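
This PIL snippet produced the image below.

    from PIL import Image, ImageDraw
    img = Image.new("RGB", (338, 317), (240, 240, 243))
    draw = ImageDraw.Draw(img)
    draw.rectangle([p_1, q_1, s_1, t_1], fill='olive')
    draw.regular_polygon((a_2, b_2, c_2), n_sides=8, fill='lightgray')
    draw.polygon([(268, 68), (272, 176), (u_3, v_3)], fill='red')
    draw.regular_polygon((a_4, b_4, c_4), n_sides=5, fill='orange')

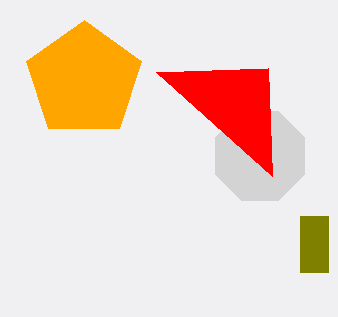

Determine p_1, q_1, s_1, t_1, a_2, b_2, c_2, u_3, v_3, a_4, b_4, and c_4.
p_1 = 300
q_1 = 216
s_1 = 328
t_1 = 272
a_2 = 260
b_2 = 156
c_2 = 48
u_3 = 156
v_3 = 72
a_4 = 84
b_4 = 80
c_4 = 60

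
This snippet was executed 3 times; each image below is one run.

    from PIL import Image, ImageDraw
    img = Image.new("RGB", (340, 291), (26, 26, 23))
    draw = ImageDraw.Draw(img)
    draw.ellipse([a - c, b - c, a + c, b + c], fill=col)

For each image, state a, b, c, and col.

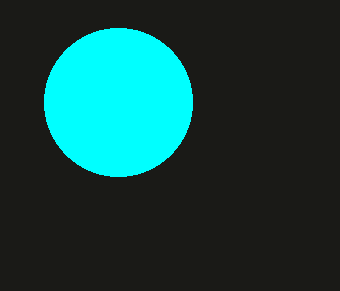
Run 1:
a = 118, b = 102, c = 74, col = 'cyan'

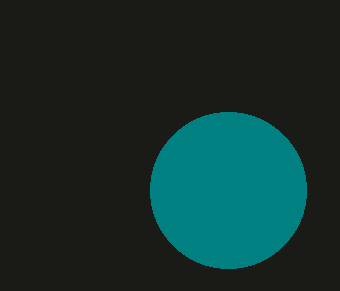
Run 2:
a = 228
b = 190
c = 78
col = 'teal'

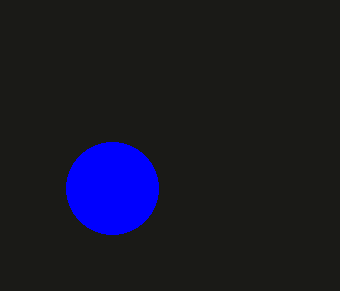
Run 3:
a = 112
b = 188
c = 46
col = 'blue'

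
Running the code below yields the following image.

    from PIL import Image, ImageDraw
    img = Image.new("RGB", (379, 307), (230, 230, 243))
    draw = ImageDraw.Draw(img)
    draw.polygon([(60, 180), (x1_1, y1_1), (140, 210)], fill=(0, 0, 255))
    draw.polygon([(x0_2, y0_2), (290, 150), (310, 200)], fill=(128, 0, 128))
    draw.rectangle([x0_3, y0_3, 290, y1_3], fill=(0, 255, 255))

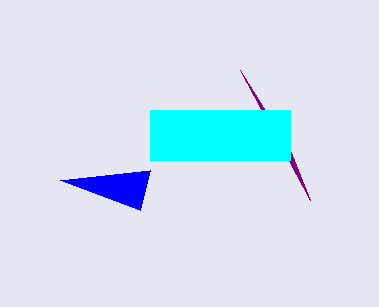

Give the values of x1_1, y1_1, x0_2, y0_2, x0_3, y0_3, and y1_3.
x1_1 = 150, y1_1 = 170, x0_2 = 240, y0_2 = 70, x0_3 = 150, y0_3 = 110, y1_3 = 160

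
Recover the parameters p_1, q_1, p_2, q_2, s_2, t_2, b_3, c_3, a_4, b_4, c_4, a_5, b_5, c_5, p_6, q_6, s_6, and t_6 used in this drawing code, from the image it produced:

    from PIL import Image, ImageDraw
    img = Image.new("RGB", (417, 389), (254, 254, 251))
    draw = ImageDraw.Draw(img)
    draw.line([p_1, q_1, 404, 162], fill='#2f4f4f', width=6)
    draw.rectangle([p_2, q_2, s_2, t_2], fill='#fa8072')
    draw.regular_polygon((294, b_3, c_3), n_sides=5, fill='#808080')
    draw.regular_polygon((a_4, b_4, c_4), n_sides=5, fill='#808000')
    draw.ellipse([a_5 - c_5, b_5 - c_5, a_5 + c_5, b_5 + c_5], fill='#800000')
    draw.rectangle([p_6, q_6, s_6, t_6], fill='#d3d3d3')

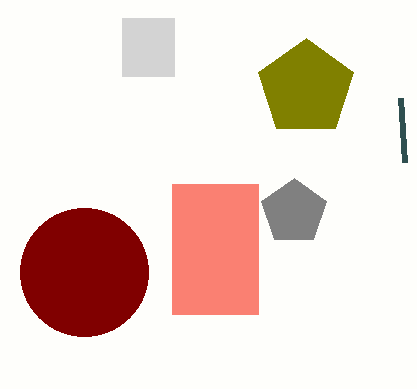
p_1 = 400; q_1 = 98; p_2 = 172; q_2 = 184; s_2 = 258; t_2 = 314; b_3 = 212; c_3 = 34; a_4 = 306; b_4 = 88; c_4 = 50; a_5 = 84; b_5 = 272; c_5 = 64; p_6 = 122; q_6 = 18; s_6 = 174; t_6 = 76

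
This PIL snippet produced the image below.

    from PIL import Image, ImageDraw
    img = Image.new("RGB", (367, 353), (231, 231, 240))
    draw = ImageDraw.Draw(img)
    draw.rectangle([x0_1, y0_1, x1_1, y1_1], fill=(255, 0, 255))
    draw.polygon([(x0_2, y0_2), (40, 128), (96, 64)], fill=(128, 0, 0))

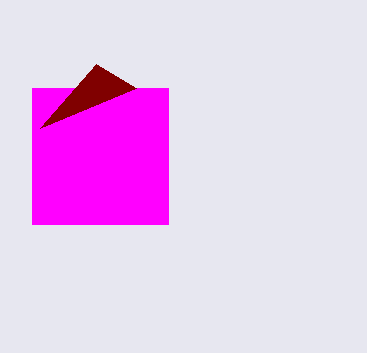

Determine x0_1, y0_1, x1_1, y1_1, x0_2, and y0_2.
x0_1 = 32; y0_1 = 88; x1_1 = 168; y1_1 = 224; x0_2 = 136; y0_2 = 88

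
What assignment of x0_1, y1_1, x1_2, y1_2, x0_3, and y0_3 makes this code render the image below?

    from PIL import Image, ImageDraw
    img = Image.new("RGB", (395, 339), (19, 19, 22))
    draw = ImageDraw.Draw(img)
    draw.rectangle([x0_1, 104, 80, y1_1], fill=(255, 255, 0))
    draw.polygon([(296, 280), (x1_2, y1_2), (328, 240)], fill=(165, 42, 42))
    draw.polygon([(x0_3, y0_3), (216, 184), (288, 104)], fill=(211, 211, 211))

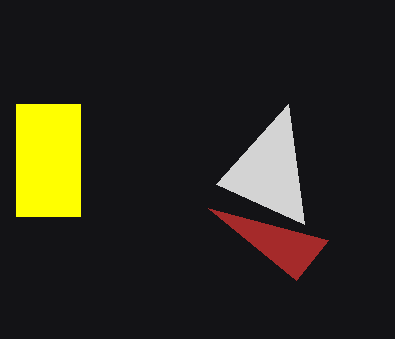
x0_1 = 16
y1_1 = 216
x1_2 = 208
y1_2 = 208
x0_3 = 304
y0_3 = 224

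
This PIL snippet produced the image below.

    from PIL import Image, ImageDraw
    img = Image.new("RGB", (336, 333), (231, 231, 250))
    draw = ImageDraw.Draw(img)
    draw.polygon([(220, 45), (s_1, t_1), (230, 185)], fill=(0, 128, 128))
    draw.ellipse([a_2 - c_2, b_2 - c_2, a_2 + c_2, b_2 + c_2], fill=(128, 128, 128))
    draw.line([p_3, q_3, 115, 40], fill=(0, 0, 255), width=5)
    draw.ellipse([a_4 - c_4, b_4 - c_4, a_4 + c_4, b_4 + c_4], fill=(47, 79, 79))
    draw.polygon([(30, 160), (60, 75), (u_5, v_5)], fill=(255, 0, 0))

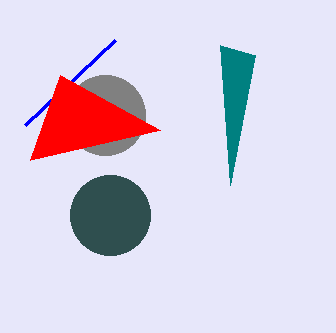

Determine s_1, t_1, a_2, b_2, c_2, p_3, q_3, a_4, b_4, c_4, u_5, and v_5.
s_1 = 255; t_1 = 55; a_2 = 105; b_2 = 115; c_2 = 40; p_3 = 25; q_3 = 125; a_4 = 110; b_4 = 215; c_4 = 40; u_5 = 160; v_5 = 130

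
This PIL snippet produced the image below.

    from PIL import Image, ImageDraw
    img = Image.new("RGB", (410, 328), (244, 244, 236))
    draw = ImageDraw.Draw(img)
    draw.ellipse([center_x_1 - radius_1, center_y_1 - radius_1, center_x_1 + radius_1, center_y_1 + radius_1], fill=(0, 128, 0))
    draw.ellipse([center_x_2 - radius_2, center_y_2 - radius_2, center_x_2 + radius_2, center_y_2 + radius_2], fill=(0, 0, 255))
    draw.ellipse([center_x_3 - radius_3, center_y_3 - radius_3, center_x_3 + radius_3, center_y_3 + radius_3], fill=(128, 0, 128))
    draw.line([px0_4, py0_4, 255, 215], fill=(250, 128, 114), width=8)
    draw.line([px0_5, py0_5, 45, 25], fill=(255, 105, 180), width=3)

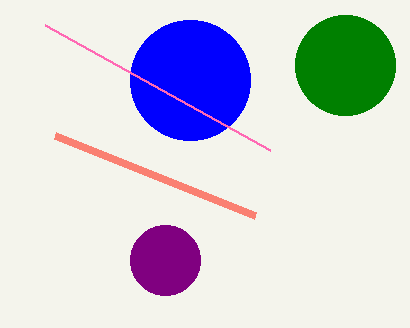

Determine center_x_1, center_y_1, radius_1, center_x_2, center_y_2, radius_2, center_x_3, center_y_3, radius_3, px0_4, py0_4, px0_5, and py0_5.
center_x_1 = 345; center_y_1 = 65; radius_1 = 50; center_x_2 = 190; center_y_2 = 80; radius_2 = 60; center_x_3 = 165; center_y_3 = 260; radius_3 = 35; px0_4 = 55; py0_4 = 135; px0_5 = 270; py0_5 = 150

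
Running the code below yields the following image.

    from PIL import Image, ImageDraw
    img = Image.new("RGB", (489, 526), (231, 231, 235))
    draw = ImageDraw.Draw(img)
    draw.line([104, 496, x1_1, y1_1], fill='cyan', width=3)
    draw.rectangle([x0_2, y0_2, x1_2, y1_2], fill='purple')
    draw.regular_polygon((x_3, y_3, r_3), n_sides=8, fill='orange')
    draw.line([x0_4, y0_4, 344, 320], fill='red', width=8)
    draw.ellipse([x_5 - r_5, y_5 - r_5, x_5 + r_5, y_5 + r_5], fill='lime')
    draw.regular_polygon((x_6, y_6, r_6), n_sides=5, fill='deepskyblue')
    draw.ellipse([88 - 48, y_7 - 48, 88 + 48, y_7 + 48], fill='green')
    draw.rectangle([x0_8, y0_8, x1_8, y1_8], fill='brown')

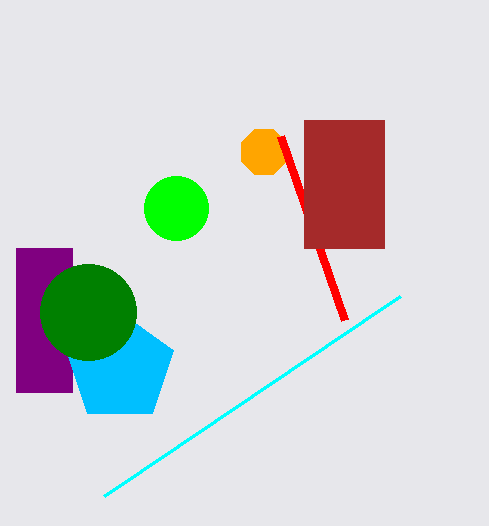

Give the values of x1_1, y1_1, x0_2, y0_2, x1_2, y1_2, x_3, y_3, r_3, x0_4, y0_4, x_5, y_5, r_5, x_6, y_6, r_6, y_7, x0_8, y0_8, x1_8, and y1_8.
x1_1 = 400, y1_1 = 296, x0_2 = 16, y0_2 = 248, x1_2 = 72, y1_2 = 392, x_3 = 264, y_3 = 152, r_3 = 24, x0_4 = 280, y0_4 = 136, x_5 = 176, y_5 = 208, r_5 = 32, x_6 = 120, y_6 = 368, r_6 = 56, y_7 = 312, x0_8 = 304, y0_8 = 120, x1_8 = 384, y1_8 = 248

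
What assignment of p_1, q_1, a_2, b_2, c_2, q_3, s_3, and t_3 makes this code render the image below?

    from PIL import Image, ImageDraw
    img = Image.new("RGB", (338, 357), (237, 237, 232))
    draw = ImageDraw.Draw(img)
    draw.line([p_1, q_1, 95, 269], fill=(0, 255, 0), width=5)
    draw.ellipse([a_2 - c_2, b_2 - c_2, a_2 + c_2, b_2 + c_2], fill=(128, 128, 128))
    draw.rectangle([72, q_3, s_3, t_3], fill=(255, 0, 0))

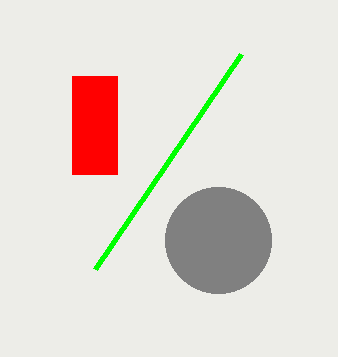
p_1 = 241, q_1 = 54, a_2 = 218, b_2 = 240, c_2 = 53, q_3 = 76, s_3 = 117, t_3 = 174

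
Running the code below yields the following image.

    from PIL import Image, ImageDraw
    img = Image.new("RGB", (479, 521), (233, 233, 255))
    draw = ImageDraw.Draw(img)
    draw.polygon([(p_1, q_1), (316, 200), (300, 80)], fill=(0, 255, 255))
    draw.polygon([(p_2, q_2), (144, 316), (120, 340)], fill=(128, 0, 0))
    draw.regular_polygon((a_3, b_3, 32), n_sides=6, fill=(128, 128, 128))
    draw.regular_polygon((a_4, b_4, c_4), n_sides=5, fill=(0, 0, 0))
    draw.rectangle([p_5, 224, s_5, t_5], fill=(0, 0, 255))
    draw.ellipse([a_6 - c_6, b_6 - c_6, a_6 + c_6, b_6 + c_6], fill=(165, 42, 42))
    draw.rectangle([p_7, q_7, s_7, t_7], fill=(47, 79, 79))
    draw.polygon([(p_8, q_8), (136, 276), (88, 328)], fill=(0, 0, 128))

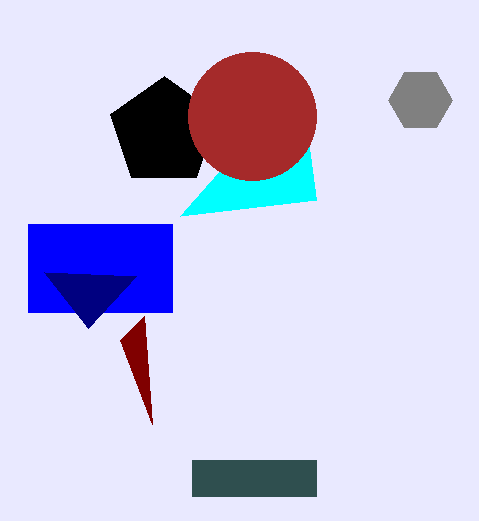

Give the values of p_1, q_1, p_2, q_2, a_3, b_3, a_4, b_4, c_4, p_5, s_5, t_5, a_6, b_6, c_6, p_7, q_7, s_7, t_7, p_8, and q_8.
p_1 = 180; q_1 = 216; p_2 = 152; q_2 = 424; a_3 = 420; b_3 = 100; a_4 = 164; b_4 = 132; c_4 = 56; p_5 = 28; s_5 = 172; t_5 = 312; a_6 = 252; b_6 = 116; c_6 = 64; p_7 = 192; q_7 = 460; s_7 = 316; t_7 = 496; p_8 = 44; q_8 = 272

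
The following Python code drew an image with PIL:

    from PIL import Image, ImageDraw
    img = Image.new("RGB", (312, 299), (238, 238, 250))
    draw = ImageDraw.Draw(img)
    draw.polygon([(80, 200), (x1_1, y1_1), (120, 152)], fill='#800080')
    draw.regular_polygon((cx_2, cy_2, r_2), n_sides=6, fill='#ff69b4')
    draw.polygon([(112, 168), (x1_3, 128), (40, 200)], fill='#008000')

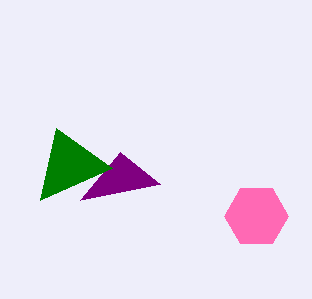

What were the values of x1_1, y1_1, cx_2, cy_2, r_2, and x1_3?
x1_1 = 160, y1_1 = 184, cx_2 = 256, cy_2 = 216, r_2 = 32, x1_3 = 56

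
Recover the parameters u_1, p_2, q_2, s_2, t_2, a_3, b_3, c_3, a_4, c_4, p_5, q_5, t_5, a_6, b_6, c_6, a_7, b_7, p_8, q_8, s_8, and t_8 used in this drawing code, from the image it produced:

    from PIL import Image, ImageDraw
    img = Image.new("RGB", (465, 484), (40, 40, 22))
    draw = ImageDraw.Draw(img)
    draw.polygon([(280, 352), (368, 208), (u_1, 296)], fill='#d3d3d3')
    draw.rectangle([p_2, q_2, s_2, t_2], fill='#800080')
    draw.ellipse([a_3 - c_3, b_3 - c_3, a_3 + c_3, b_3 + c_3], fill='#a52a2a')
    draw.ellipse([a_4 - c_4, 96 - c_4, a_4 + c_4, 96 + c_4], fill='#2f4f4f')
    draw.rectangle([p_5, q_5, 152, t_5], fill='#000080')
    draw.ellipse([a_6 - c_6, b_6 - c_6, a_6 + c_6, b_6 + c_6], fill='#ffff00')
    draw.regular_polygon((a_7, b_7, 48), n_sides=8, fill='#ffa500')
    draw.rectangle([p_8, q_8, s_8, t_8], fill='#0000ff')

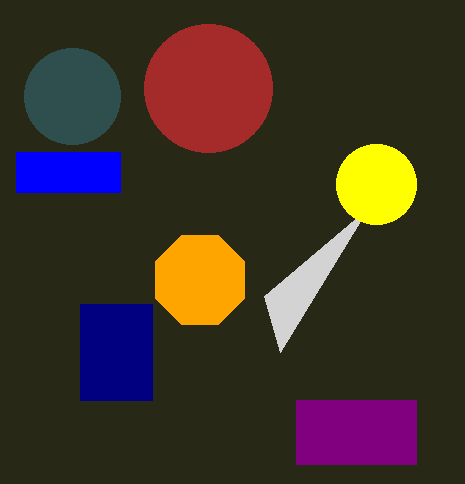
u_1 = 264
p_2 = 296
q_2 = 400
s_2 = 416
t_2 = 464
a_3 = 208
b_3 = 88
c_3 = 64
a_4 = 72
c_4 = 48
p_5 = 80
q_5 = 304
t_5 = 400
a_6 = 376
b_6 = 184
c_6 = 40
a_7 = 200
b_7 = 280
p_8 = 16
q_8 = 152
s_8 = 120
t_8 = 192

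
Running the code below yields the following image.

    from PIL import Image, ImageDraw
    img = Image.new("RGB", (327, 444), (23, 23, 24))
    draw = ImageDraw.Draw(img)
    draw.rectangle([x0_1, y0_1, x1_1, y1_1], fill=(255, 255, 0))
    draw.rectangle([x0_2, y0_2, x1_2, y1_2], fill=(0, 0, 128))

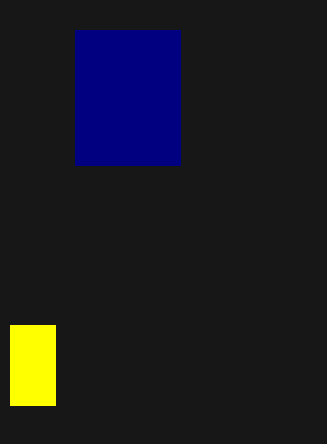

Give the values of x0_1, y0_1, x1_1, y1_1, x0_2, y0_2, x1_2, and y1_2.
x0_1 = 10, y0_1 = 325, x1_1 = 55, y1_1 = 405, x0_2 = 75, y0_2 = 30, x1_2 = 180, y1_2 = 165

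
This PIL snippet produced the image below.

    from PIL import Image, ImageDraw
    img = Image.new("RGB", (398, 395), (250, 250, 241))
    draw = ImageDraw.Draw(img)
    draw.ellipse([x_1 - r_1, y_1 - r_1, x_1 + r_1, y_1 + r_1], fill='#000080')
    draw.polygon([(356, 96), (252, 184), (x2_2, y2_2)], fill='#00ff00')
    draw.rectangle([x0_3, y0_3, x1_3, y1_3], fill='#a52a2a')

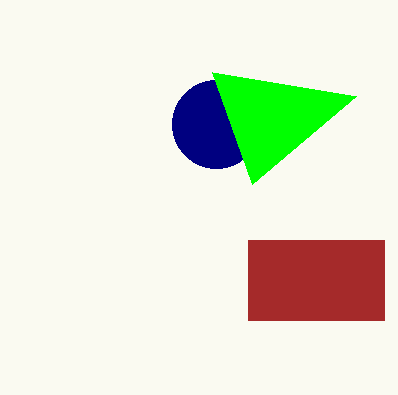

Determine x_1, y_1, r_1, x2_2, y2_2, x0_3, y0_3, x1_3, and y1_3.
x_1 = 216; y_1 = 124; r_1 = 44; x2_2 = 212; y2_2 = 72; x0_3 = 248; y0_3 = 240; x1_3 = 384; y1_3 = 320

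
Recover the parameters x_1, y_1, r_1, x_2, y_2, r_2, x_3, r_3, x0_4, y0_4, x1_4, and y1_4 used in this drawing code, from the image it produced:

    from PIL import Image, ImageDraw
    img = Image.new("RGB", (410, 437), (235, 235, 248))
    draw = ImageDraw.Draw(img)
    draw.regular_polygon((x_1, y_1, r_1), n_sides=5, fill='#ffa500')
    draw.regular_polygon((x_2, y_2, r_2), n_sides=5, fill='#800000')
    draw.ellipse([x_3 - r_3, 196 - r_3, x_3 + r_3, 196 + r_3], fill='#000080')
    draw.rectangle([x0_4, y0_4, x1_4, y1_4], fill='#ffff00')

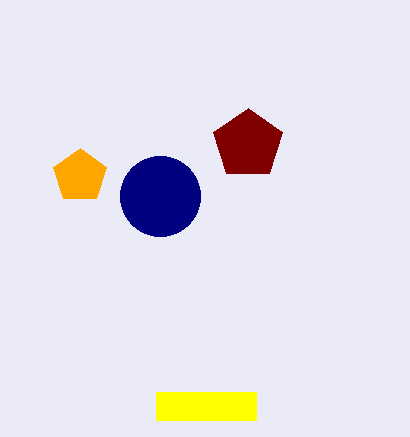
x_1 = 80, y_1 = 176, r_1 = 28, x_2 = 248, y_2 = 144, r_2 = 36, x_3 = 160, r_3 = 40, x0_4 = 156, y0_4 = 392, x1_4 = 256, y1_4 = 420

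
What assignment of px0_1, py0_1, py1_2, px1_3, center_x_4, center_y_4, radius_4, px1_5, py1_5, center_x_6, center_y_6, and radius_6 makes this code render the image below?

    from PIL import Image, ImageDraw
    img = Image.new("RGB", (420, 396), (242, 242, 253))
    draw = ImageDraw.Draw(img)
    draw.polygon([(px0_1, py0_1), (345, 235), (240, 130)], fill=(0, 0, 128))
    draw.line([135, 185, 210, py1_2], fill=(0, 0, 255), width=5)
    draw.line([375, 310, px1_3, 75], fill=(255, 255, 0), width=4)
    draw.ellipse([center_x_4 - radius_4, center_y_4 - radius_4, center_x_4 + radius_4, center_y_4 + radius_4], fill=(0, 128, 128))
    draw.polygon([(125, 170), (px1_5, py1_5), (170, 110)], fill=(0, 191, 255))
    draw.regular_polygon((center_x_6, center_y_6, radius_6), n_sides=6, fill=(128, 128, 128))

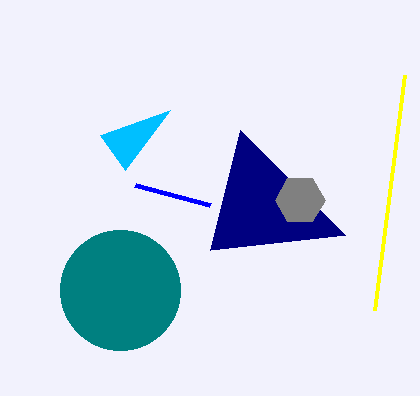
px0_1 = 210
py0_1 = 250
py1_2 = 205
px1_3 = 405
center_x_4 = 120
center_y_4 = 290
radius_4 = 60
px1_5 = 100
py1_5 = 135
center_x_6 = 300
center_y_6 = 200
radius_6 = 25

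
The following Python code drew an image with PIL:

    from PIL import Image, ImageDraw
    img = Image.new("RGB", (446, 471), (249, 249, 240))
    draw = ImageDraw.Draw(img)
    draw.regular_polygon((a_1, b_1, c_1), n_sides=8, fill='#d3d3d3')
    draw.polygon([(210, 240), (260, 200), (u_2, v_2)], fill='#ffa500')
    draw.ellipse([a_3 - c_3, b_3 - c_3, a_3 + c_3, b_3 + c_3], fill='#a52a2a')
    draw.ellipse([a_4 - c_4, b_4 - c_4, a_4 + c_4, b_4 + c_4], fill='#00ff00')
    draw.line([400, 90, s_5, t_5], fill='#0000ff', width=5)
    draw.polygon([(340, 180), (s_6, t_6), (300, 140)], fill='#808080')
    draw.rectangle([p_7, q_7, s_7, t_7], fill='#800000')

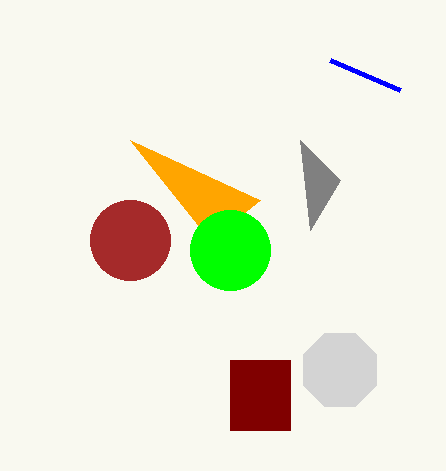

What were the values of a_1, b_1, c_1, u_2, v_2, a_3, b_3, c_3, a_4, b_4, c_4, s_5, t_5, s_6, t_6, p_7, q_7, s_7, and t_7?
a_1 = 340
b_1 = 370
c_1 = 40
u_2 = 130
v_2 = 140
a_3 = 130
b_3 = 240
c_3 = 40
a_4 = 230
b_4 = 250
c_4 = 40
s_5 = 330
t_5 = 60
s_6 = 310
t_6 = 230
p_7 = 230
q_7 = 360
s_7 = 290
t_7 = 430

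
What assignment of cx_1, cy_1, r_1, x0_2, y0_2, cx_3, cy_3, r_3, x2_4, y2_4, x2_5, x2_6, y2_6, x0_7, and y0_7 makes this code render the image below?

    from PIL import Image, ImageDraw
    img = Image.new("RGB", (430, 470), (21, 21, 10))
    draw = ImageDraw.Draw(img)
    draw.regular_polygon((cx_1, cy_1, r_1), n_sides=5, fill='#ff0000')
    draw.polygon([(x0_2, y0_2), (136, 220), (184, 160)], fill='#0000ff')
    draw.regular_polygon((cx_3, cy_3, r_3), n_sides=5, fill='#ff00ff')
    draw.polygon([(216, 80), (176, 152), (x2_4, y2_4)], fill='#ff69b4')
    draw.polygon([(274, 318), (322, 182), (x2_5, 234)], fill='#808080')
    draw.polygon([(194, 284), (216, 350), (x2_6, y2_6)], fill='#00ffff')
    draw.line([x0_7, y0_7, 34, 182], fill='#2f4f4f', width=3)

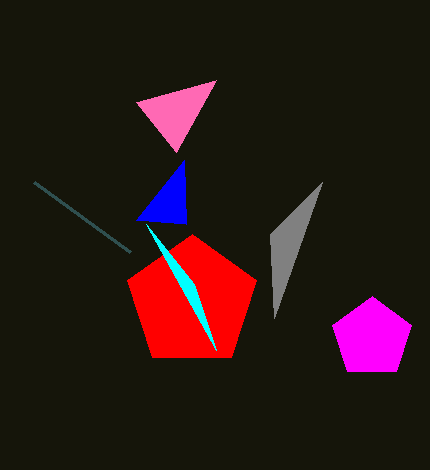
cx_1 = 192
cy_1 = 302
r_1 = 68
x0_2 = 186
y0_2 = 224
cx_3 = 372
cy_3 = 338
r_3 = 42
x2_4 = 136
y2_4 = 102
x2_5 = 270
x2_6 = 146
y2_6 = 224
x0_7 = 130
y0_7 = 252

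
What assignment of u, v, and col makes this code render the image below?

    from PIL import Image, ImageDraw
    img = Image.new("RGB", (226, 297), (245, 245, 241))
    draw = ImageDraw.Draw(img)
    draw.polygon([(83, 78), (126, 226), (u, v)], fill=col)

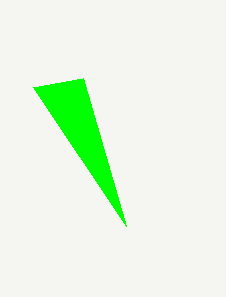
u = 33
v = 87
col = 'lime'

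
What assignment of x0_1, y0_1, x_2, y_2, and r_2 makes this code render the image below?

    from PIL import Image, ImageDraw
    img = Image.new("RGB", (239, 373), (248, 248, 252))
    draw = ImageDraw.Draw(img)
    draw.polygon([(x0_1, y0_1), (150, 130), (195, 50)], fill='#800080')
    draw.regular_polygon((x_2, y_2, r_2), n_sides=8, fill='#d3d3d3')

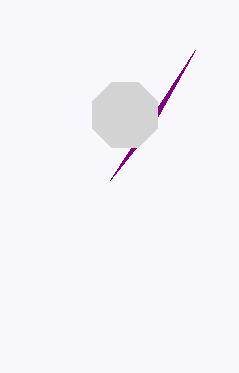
x0_1 = 110
y0_1 = 180
x_2 = 125
y_2 = 115
r_2 = 35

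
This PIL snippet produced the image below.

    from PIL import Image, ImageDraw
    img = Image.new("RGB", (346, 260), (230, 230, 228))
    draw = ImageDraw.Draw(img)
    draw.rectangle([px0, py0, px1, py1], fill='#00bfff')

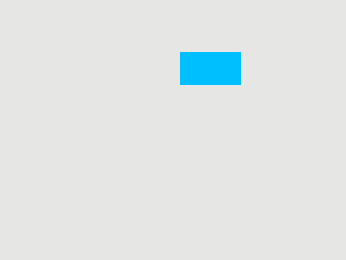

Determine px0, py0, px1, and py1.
px0 = 180
py0 = 52
px1 = 240
py1 = 84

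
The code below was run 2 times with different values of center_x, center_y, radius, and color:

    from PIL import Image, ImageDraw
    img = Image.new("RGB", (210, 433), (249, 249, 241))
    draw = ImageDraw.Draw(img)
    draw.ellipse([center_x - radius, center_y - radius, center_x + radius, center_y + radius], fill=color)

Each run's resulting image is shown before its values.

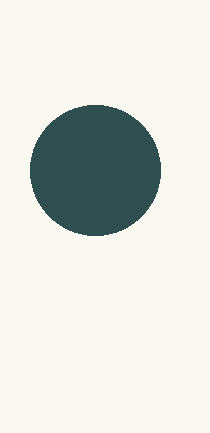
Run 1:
center_x = 95, center_y = 170, radius = 65, color = 'darkslategray'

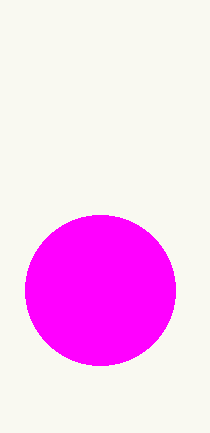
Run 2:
center_x = 100; center_y = 290; radius = 75; color = 'magenta'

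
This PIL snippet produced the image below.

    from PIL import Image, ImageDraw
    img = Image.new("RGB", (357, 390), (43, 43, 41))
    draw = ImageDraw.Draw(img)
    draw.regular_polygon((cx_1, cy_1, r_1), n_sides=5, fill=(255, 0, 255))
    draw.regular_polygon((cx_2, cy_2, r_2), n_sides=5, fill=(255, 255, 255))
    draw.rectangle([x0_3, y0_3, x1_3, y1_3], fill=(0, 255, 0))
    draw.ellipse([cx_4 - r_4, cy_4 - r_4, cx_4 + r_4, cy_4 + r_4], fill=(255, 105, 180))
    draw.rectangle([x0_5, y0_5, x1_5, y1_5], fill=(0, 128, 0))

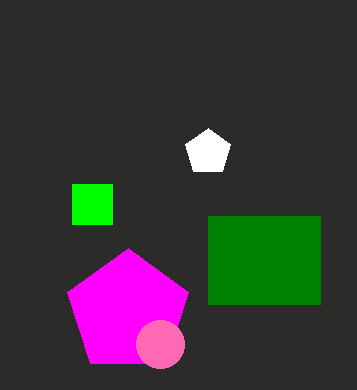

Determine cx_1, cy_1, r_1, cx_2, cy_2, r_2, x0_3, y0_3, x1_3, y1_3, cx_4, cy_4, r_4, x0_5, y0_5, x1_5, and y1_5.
cx_1 = 128
cy_1 = 312
r_1 = 64
cx_2 = 208
cy_2 = 152
r_2 = 24
x0_3 = 72
y0_3 = 184
x1_3 = 112
y1_3 = 224
cx_4 = 160
cy_4 = 344
r_4 = 24
x0_5 = 208
y0_5 = 216
x1_5 = 320
y1_5 = 304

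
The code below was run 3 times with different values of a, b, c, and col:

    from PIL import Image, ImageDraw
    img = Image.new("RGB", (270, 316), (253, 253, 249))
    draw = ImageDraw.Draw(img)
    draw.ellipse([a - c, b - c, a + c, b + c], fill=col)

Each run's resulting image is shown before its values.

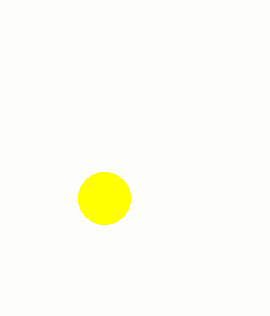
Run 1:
a = 104, b = 198, c = 26, col = 'yellow'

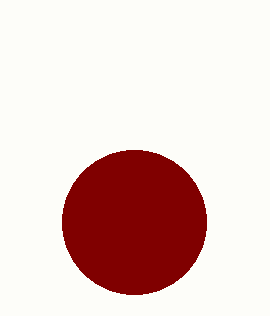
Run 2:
a = 134, b = 222, c = 72, col = 'maroon'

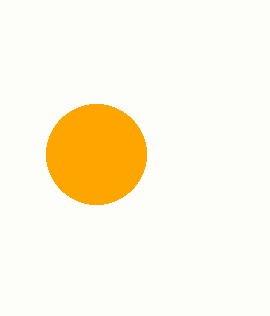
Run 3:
a = 96; b = 154; c = 50; col = 'orange'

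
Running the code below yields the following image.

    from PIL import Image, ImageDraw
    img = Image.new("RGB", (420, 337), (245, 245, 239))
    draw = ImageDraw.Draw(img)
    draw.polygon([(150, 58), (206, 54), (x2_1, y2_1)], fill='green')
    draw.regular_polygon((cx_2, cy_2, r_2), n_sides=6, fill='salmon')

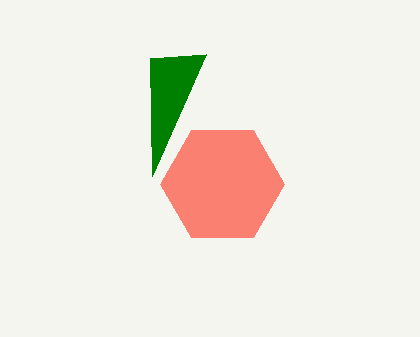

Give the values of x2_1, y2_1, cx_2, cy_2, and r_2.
x2_1 = 152
y2_1 = 176
cx_2 = 222
cy_2 = 184
r_2 = 62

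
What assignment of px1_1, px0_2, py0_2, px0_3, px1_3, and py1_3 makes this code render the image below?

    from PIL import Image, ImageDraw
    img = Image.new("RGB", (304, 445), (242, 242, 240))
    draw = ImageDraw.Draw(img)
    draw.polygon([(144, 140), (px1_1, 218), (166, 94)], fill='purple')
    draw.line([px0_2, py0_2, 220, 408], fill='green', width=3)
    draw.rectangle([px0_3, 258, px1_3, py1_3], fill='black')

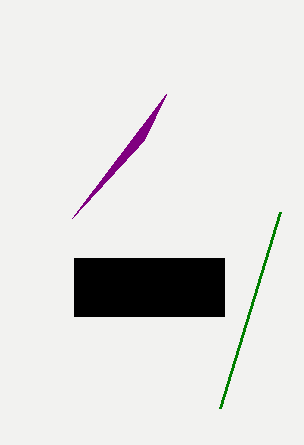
px1_1 = 72
px0_2 = 280
py0_2 = 212
px0_3 = 74
px1_3 = 224
py1_3 = 316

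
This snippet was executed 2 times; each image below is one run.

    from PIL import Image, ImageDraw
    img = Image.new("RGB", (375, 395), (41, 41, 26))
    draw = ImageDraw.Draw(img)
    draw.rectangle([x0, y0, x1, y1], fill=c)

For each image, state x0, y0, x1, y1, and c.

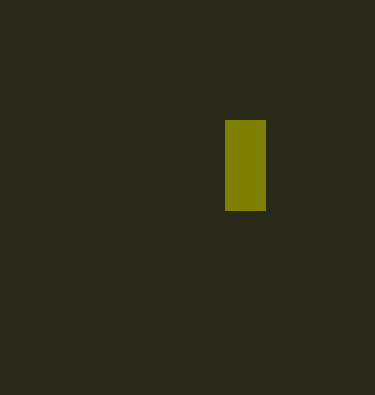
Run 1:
x0 = 225; y0 = 120; x1 = 265; y1 = 210; c = 'olive'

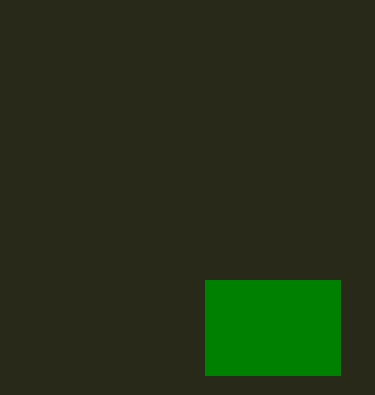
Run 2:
x0 = 205; y0 = 280; x1 = 340; y1 = 375; c = 'green'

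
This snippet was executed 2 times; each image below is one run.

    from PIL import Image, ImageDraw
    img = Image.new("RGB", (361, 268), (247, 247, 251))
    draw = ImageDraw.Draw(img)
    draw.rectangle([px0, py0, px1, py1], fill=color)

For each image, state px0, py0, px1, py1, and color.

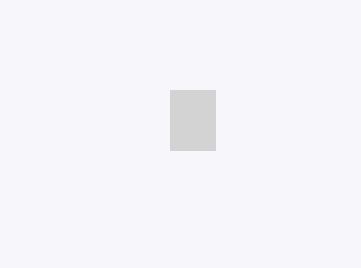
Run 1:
px0 = 170; py0 = 90; px1 = 215; py1 = 150; color = 'lightgray'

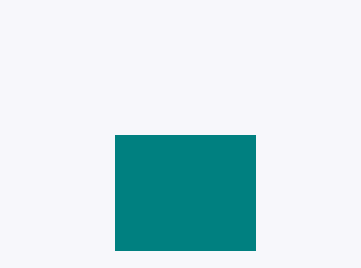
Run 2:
px0 = 115, py0 = 135, px1 = 255, py1 = 250, color = 'teal'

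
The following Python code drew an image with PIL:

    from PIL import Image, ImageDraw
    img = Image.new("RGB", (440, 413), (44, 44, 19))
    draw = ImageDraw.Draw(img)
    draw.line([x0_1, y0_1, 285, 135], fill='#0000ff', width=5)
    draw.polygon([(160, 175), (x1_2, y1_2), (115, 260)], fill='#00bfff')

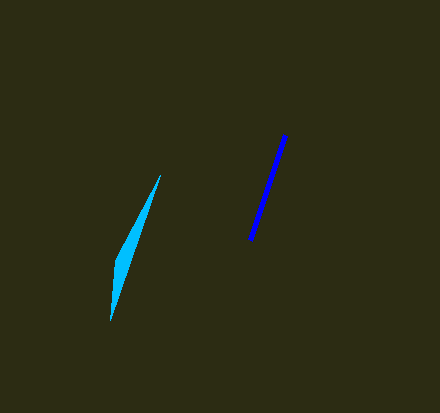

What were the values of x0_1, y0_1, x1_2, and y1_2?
x0_1 = 250
y0_1 = 240
x1_2 = 110
y1_2 = 320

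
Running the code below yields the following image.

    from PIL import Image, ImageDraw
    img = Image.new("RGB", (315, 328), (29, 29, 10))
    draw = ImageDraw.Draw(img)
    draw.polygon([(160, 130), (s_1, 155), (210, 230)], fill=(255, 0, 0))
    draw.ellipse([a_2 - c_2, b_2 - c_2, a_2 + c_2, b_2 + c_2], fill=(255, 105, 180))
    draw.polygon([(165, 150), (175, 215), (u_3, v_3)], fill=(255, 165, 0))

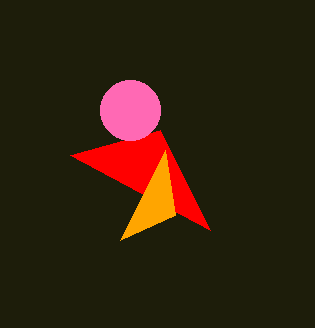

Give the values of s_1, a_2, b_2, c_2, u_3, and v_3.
s_1 = 70, a_2 = 130, b_2 = 110, c_2 = 30, u_3 = 120, v_3 = 240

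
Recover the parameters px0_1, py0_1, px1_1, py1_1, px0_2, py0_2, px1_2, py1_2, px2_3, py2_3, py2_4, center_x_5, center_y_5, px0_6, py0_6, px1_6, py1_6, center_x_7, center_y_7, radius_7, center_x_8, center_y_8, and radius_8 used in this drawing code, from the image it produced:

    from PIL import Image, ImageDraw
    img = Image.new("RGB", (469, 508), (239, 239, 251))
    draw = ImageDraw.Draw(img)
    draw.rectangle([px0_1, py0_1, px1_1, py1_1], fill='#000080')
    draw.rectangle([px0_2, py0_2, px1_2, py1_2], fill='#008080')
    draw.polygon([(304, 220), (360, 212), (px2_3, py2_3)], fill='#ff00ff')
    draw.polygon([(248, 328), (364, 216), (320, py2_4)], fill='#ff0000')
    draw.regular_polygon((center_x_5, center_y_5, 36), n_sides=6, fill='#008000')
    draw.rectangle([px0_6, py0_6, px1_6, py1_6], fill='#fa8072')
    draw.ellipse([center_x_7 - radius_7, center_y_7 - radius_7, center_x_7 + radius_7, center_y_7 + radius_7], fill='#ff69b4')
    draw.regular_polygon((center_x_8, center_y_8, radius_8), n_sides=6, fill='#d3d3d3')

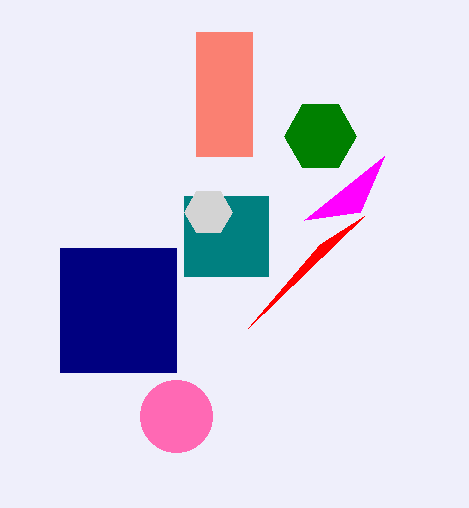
px0_1 = 60; py0_1 = 248; px1_1 = 176; py1_1 = 372; px0_2 = 184; py0_2 = 196; px1_2 = 268; py1_2 = 276; px2_3 = 384; py2_3 = 156; py2_4 = 244; center_x_5 = 320; center_y_5 = 136; px0_6 = 196; py0_6 = 32; px1_6 = 252; py1_6 = 156; center_x_7 = 176; center_y_7 = 416; radius_7 = 36; center_x_8 = 208; center_y_8 = 212; radius_8 = 24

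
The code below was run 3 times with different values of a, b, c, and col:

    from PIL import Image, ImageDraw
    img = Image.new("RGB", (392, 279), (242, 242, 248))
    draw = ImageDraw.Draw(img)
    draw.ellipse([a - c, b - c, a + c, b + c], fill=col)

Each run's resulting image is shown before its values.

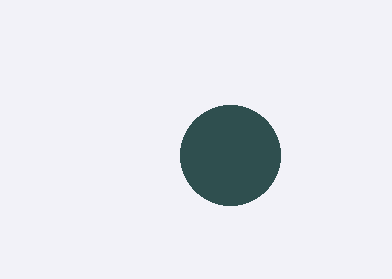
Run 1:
a = 230; b = 155; c = 50; col = 'darkslategray'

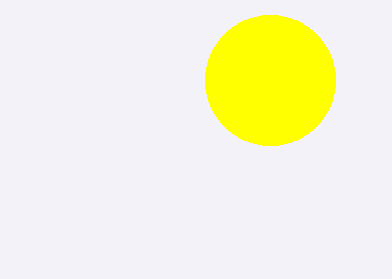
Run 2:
a = 270
b = 80
c = 65
col = 'yellow'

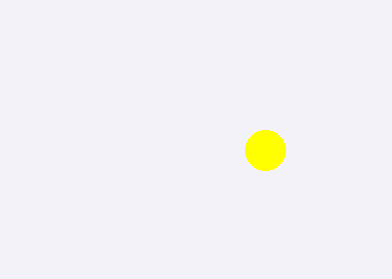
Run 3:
a = 265
b = 150
c = 20
col = 'yellow'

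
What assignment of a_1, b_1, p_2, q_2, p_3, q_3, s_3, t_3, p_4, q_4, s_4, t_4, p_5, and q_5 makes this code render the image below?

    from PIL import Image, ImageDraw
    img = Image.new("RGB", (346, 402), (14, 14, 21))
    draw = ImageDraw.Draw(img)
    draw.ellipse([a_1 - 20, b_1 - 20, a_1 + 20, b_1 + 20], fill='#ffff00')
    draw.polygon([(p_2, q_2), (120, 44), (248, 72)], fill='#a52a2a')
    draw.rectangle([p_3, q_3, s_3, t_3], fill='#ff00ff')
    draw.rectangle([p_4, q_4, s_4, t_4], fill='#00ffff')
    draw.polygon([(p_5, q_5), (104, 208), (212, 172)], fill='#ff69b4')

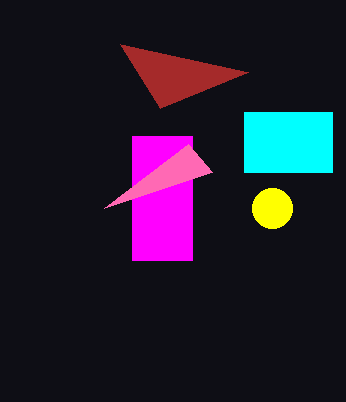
a_1 = 272, b_1 = 208, p_2 = 160, q_2 = 108, p_3 = 132, q_3 = 136, s_3 = 192, t_3 = 260, p_4 = 244, q_4 = 112, s_4 = 332, t_4 = 172, p_5 = 188, q_5 = 144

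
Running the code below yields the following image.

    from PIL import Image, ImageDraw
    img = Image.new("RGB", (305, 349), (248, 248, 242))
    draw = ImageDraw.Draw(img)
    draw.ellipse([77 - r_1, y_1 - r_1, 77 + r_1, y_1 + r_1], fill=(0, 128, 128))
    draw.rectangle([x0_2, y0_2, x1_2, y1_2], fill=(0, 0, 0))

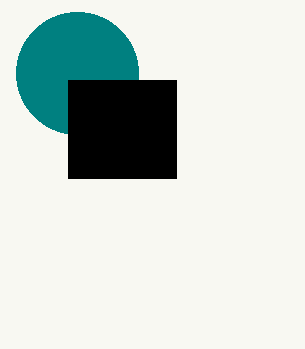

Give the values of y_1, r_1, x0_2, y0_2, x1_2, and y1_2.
y_1 = 73
r_1 = 61
x0_2 = 68
y0_2 = 80
x1_2 = 176
y1_2 = 178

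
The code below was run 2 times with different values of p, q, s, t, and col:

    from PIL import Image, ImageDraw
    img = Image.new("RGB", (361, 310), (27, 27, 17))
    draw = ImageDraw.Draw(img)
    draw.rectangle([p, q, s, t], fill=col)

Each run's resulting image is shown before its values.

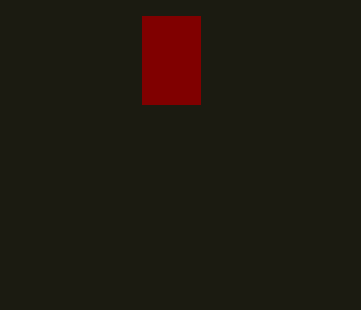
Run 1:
p = 142, q = 16, s = 200, t = 104, col = 'maroon'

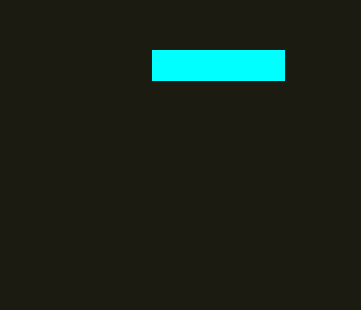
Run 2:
p = 152
q = 50
s = 284
t = 80
col = 'cyan'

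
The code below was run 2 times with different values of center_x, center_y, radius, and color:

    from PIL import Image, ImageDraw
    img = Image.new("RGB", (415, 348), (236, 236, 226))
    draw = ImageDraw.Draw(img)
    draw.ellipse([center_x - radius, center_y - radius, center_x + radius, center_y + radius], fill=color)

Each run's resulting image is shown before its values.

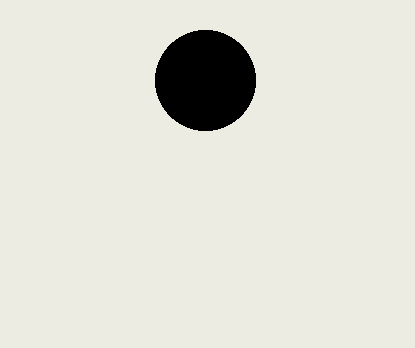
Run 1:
center_x = 205
center_y = 80
radius = 50
color = 'black'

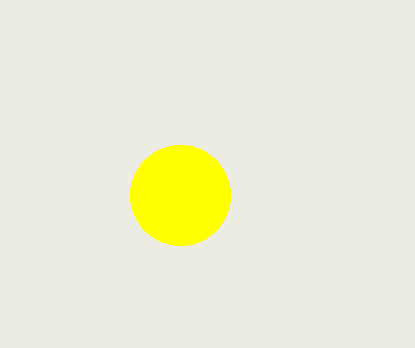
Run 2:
center_x = 180, center_y = 195, radius = 50, color = 'yellow'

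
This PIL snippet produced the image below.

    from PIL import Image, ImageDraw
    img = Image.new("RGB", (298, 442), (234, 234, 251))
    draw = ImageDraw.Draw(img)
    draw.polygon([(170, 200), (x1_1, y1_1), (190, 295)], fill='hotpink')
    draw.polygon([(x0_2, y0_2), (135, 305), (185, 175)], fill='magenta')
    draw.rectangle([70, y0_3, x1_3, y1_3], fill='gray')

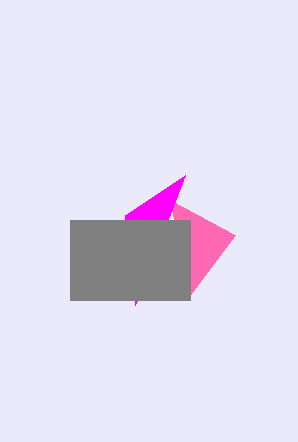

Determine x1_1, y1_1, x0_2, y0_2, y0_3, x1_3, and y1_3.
x1_1 = 235
y1_1 = 235
x0_2 = 125
y0_2 = 215
y0_3 = 220
x1_3 = 190
y1_3 = 300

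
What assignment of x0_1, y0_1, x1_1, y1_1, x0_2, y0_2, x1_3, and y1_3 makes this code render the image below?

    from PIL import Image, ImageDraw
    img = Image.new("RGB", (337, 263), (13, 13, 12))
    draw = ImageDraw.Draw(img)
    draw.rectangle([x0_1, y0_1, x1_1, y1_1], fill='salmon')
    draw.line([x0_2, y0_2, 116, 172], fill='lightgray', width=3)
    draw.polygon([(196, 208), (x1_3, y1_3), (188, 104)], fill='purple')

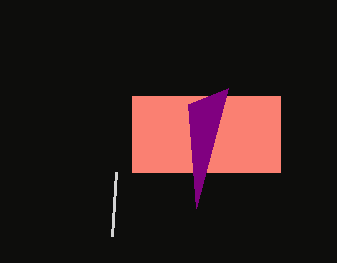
x0_1 = 132, y0_1 = 96, x1_1 = 280, y1_1 = 172, x0_2 = 112, y0_2 = 236, x1_3 = 228, y1_3 = 88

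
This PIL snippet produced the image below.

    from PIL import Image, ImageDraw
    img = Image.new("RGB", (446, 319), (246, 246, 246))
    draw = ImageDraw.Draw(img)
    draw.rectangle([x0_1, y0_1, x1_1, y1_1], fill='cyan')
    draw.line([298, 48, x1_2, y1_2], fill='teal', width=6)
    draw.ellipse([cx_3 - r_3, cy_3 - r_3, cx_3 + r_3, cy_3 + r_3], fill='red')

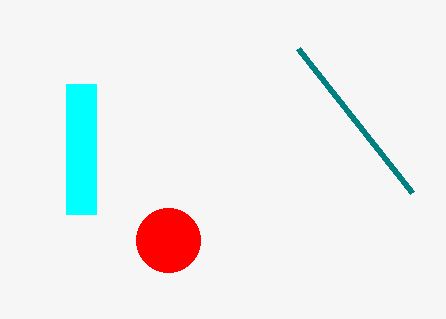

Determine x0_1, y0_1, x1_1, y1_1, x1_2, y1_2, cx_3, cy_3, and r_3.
x0_1 = 66
y0_1 = 84
x1_1 = 96
y1_1 = 214
x1_2 = 412
y1_2 = 192
cx_3 = 168
cy_3 = 240
r_3 = 32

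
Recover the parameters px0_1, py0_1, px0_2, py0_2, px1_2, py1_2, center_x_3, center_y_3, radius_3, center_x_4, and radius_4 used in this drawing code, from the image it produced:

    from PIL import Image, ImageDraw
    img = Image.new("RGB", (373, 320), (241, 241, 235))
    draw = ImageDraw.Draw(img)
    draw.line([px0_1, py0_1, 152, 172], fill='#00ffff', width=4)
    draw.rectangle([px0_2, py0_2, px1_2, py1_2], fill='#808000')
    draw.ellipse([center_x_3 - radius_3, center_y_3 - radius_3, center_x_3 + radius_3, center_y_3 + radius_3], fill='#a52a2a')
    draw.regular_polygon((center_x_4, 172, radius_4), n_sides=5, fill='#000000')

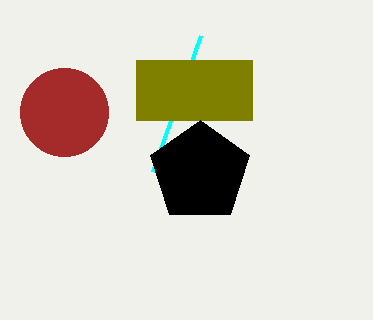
px0_1 = 200
py0_1 = 36
px0_2 = 136
py0_2 = 60
px1_2 = 252
py1_2 = 120
center_x_3 = 64
center_y_3 = 112
radius_3 = 44
center_x_4 = 200
radius_4 = 52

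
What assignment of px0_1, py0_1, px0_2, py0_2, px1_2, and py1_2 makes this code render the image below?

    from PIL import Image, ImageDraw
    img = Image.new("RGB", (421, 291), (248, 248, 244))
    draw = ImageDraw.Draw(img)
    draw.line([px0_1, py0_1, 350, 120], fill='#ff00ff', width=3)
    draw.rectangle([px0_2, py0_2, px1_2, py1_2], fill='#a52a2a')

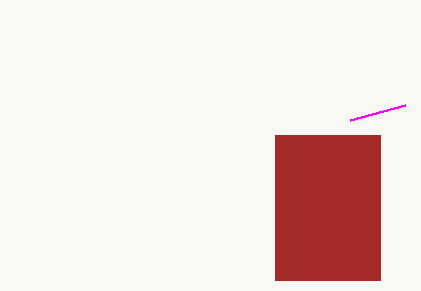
px0_1 = 405; py0_1 = 105; px0_2 = 275; py0_2 = 135; px1_2 = 380; py1_2 = 280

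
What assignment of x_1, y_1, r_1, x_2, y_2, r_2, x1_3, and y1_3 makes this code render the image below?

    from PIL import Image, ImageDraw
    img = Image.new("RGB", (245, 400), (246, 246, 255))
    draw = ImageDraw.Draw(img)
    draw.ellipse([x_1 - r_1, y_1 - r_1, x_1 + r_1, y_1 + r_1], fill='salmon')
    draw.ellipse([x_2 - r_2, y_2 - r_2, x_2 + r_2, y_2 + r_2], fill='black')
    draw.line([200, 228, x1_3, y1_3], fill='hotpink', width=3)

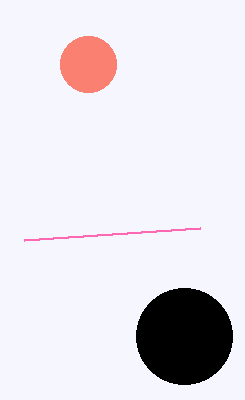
x_1 = 88
y_1 = 64
r_1 = 28
x_2 = 184
y_2 = 336
r_2 = 48
x1_3 = 24
y1_3 = 240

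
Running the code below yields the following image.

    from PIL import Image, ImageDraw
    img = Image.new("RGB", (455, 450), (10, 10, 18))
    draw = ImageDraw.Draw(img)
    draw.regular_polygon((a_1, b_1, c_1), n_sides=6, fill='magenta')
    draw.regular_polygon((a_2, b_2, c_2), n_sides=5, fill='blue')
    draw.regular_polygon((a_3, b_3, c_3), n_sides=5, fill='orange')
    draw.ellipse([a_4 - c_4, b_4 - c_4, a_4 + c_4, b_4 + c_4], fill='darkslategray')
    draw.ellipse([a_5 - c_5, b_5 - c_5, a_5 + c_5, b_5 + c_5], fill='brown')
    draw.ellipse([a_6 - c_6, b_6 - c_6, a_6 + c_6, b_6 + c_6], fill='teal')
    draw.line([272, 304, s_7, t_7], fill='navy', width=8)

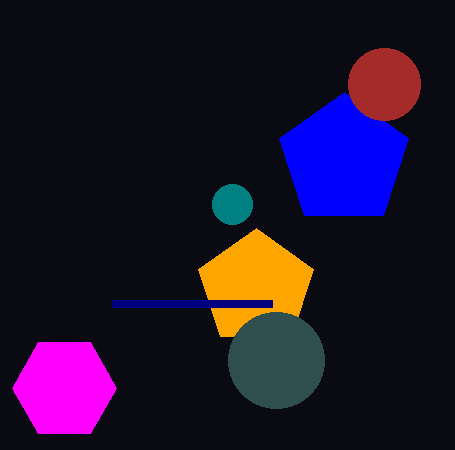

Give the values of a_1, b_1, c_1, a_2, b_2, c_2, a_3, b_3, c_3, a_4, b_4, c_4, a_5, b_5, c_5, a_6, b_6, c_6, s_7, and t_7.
a_1 = 64
b_1 = 388
c_1 = 52
a_2 = 344
b_2 = 160
c_2 = 68
a_3 = 256
b_3 = 288
c_3 = 60
a_4 = 276
b_4 = 360
c_4 = 48
a_5 = 384
b_5 = 84
c_5 = 36
a_6 = 232
b_6 = 204
c_6 = 20
s_7 = 112
t_7 = 304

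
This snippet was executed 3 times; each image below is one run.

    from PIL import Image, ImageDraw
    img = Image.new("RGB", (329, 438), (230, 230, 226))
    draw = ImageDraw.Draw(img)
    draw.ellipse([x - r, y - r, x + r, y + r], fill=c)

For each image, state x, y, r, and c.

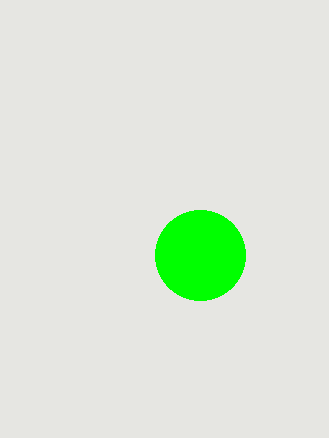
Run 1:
x = 200; y = 255; r = 45; c = 'lime'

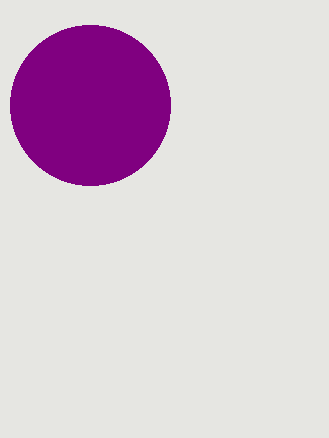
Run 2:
x = 90; y = 105; r = 80; c = 'purple'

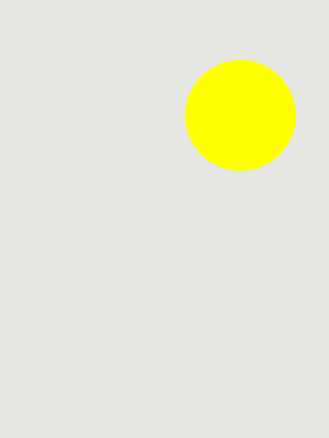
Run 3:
x = 240, y = 115, r = 55, c = 'yellow'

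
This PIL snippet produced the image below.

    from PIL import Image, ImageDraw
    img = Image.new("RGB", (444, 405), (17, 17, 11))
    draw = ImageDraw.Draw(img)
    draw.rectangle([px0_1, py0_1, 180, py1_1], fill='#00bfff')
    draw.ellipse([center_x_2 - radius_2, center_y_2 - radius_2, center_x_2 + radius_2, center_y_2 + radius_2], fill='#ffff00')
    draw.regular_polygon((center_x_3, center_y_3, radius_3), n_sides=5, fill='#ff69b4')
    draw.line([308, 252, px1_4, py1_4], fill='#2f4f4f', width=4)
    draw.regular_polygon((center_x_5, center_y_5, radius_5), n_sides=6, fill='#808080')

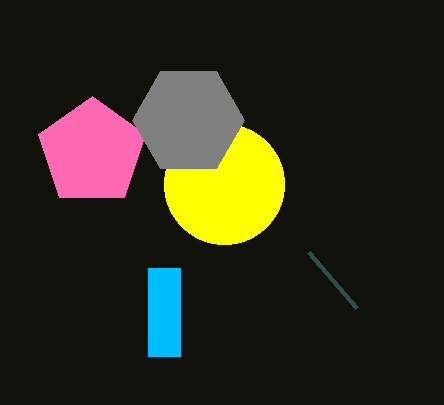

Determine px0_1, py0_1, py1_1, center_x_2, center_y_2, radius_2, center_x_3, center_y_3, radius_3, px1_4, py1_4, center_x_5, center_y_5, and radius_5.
px0_1 = 148
py0_1 = 268
py1_1 = 356
center_x_2 = 224
center_y_2 = 184
radius_2 = 60
center_x_3 = 92
center_y_3 = 152
radius_3 = 56
px1_4 = 356
py1_4 = 308
center_x_5 = 188
center_y_5 = 120
radius_5 = 56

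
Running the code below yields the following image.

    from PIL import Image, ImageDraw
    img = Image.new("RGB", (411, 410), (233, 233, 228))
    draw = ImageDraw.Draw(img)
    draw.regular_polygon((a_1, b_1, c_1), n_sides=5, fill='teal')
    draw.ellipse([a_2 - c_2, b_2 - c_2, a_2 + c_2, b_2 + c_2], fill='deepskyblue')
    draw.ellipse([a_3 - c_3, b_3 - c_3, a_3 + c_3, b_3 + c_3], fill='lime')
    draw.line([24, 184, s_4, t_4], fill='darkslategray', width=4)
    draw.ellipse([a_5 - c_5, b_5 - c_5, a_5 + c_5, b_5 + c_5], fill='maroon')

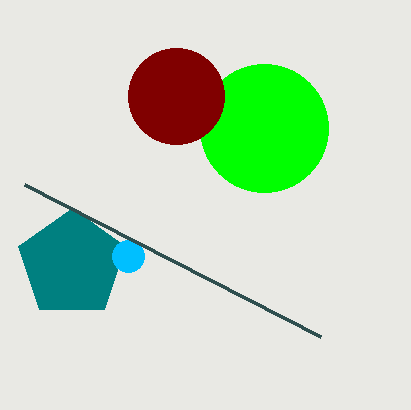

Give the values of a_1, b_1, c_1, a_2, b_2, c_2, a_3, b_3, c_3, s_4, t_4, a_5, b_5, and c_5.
a_1 = 72, b_1 = 264, c_1 = 56, a_2 = 128, b_2 = 256, c_2 = 16, a_3 = 264, b_3 = 128, c_3 = 64, s_4 = 320, t_4 = 336, a_5 = 176, b_5 = 96, c_5 = 48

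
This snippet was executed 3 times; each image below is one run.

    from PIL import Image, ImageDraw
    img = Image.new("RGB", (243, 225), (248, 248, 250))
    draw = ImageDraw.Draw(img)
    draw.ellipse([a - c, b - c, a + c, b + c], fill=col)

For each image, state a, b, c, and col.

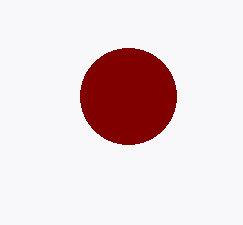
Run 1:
a = 128, b = 96, c = 48, col = 'maroon'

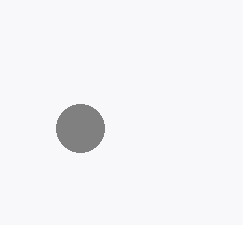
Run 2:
a = 80, b = 128, c = 24, col = 'gray'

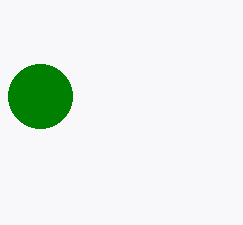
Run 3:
a = 40, b = 96, c = 32, col = 'green'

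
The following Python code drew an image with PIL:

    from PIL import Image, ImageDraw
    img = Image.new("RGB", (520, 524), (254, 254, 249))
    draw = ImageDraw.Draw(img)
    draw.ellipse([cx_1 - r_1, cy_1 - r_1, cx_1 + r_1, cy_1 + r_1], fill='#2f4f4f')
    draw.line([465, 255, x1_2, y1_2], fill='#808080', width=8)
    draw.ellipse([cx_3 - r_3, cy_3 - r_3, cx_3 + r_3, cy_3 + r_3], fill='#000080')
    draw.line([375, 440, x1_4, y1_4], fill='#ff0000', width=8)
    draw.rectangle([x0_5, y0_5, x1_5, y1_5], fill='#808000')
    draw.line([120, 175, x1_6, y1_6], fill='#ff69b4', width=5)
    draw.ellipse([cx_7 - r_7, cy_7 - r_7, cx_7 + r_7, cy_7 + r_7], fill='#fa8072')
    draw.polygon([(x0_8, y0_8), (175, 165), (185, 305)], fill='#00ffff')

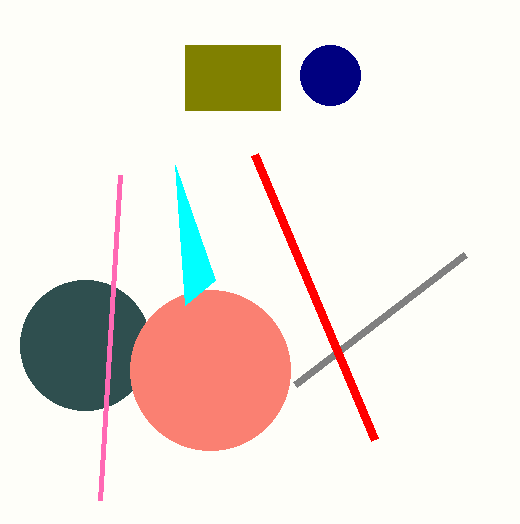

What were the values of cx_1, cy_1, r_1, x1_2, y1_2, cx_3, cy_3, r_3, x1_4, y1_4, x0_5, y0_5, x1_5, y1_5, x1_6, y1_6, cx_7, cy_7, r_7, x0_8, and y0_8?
cx_1 = 85, cy_1 = 345, r_1 = 65, x1_2 = 295, y1_2 = 385, cx_3 = 330, cy_3 = 75, r_3 = 30, x1_4 = 255, y1_4 = 155, x0_5 = 185, y0_5 = 45, x1_5 = 280, y1_5 = 110, x1_6 = 100, y1_6 = 500, cx_7 = 210, cy_7 = 370, r_7 = 80, x0_8 = 215, y0_8 = 280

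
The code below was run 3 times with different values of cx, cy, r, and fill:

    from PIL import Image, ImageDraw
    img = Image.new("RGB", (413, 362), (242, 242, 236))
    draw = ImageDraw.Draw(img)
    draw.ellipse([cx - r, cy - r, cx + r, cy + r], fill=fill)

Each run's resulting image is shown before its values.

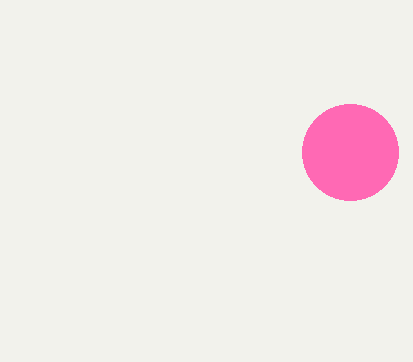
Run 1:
cx = 350; cy = 152; r = 48; fill = 'hotpink'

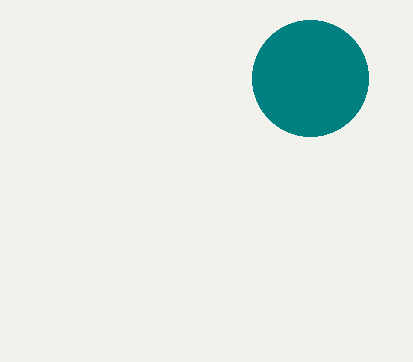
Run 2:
cx = 310, cy = 78, r = 58, fill = 'teal'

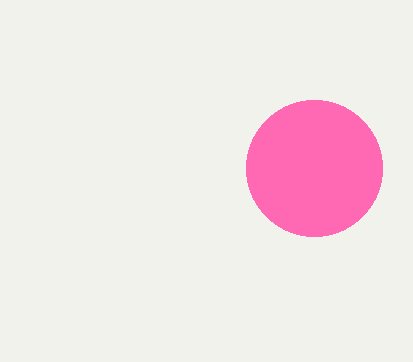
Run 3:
cx = 314; cy = 168; r = 68; fill = 'hotpink'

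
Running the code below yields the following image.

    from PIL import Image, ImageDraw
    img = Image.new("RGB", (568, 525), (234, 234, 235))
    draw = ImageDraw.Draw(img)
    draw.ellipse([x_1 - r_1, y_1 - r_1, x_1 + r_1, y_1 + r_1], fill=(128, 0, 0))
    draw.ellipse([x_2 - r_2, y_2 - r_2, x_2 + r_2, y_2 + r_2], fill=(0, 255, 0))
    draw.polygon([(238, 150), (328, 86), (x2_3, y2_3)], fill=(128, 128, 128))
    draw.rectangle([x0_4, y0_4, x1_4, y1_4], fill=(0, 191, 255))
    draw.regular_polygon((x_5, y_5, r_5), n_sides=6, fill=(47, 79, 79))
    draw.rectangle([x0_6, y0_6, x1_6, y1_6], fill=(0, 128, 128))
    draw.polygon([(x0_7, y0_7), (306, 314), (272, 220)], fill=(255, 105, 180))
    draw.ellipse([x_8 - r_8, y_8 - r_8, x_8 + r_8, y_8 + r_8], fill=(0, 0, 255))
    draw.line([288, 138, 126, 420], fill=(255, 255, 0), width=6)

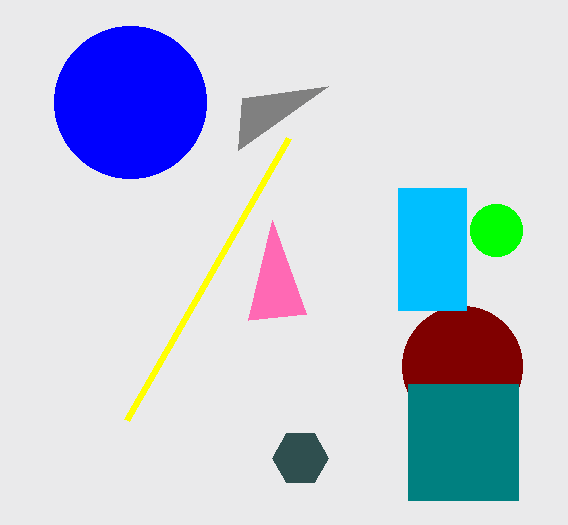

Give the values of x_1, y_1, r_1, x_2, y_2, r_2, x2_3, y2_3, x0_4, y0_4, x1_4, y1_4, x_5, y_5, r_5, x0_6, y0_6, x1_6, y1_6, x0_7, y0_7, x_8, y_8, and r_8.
x_1 = 462, y_1 = 366, r_1 = 60, x_2 = 496, y_2 = 230, r_2 = 26, x2_3 = 242, y2_3 = 98, x0_4 = 398, y0_4 = 188, x1_4 = 466, y1_4 = 310, x_5 = 300, y_5 = 458, r_5 = 28, x0_6 = 408, y0_6 = 384, x1_6 = 518, y1_6 = 500, x0_7 = 248, y0_7 = 320, x_8 = 130, y_8 = 102, r_8 = 76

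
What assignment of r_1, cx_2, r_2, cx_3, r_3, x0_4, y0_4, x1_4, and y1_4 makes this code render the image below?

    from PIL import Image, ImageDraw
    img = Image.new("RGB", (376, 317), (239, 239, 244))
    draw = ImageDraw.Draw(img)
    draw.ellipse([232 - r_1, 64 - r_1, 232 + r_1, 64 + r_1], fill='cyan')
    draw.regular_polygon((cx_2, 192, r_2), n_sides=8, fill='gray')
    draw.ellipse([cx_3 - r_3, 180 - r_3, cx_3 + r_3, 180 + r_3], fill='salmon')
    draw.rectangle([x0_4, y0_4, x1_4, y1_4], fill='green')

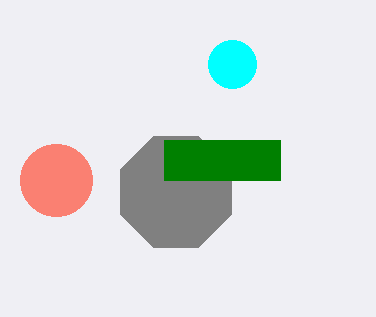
r_1 = 24; cx_2 = 176; r_2 = 60; cx_3 = 56; r_3 = 36; x0_4 = 164; y0_4 = 140; x1_4 = 280; y1_4 = 180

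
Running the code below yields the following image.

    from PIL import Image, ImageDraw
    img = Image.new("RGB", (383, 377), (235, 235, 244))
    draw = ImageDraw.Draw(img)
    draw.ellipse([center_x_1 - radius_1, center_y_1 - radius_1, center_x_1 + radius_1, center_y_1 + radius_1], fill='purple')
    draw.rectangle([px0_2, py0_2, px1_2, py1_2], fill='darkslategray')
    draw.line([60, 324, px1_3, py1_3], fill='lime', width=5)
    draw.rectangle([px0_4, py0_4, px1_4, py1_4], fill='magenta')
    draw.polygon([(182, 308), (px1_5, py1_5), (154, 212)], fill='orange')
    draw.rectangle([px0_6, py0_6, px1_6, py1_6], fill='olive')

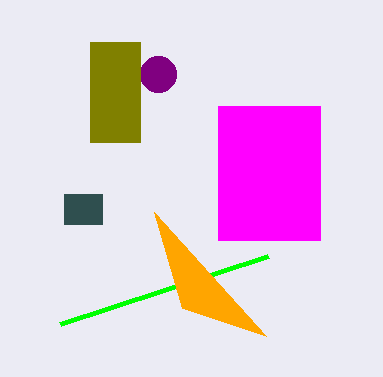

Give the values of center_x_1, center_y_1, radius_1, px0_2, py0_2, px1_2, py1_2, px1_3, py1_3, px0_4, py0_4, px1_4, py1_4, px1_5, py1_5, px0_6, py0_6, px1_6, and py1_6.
center_x_1 = 158
center_y_1 = 74
radius_1 = 18
px0_2 = 64
py0_2 = 194
px1_2 = 102
py1_2 = 224
px1_3 = 268
py1_3 = 256
px0_4 = 218
py0_4 = 106
px1_4 = 320
py1_4 = 240
px1_5 = 266
py1_5 = 336
px0_6 = 90
py0_6 = 42
px1_6 = 140
py1_6 = 142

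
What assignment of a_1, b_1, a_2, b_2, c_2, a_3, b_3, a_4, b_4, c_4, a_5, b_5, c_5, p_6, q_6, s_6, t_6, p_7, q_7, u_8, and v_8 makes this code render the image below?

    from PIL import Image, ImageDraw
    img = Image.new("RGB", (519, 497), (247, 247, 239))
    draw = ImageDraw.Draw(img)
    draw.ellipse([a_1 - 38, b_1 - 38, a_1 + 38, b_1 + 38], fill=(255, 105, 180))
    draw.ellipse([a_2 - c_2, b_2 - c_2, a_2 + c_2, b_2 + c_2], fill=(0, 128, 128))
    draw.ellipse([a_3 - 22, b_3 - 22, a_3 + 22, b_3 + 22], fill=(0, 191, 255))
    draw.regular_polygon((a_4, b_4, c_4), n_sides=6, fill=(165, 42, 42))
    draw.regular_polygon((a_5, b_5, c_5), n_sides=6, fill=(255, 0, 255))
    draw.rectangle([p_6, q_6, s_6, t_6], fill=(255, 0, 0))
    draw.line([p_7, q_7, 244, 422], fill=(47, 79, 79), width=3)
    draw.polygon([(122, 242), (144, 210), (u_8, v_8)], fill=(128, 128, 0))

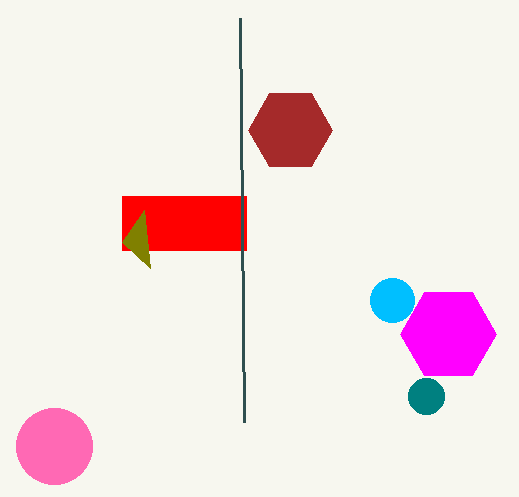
a_1 = 54
b_1 = 446
a_2 = 426
b_2 = 396
c_2 = 18
a_3 = 392
b_3 = 300
a_4 = 290
b_4 = 130
c_4 = 42
a_5 = 448
b_5 = 334
c_5 = 48
p_6 = 122
q_6 = 196
s_6 = 246
t_6 = 250
p_7 = 240
q_7 = 18
u_8 = 150
v_8 = 268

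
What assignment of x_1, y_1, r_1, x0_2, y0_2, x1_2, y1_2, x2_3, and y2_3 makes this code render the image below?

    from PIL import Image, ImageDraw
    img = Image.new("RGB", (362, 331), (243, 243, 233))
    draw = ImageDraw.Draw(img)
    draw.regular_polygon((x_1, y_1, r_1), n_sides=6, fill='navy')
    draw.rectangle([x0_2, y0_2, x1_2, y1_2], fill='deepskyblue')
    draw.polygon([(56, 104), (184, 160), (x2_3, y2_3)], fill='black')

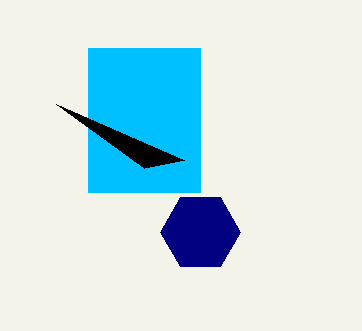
x_1 = 200; y_1 = 232; r_1 = 40; x0_2 = 88; y0_2 = 48; x1_2 = 200; y1_2 = 192; x2_3 = 144; y2_3 = 168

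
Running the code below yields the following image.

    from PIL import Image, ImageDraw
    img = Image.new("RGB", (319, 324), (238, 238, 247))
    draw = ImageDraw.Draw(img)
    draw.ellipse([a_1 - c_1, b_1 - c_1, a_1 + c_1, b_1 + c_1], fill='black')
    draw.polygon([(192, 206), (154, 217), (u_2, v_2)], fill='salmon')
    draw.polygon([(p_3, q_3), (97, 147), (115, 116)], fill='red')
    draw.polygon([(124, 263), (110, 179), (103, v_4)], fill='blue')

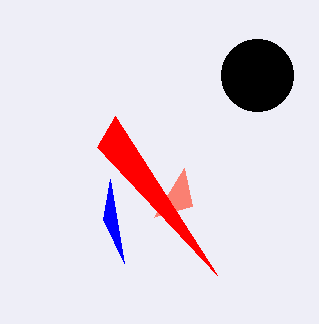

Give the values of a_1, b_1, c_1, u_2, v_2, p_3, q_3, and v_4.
a_1 = 257, b_1 = 75, c_1 = 36, u_2 = 184, v_2 = 168, p_3 = 217, q_3 = 275, v_4 = 219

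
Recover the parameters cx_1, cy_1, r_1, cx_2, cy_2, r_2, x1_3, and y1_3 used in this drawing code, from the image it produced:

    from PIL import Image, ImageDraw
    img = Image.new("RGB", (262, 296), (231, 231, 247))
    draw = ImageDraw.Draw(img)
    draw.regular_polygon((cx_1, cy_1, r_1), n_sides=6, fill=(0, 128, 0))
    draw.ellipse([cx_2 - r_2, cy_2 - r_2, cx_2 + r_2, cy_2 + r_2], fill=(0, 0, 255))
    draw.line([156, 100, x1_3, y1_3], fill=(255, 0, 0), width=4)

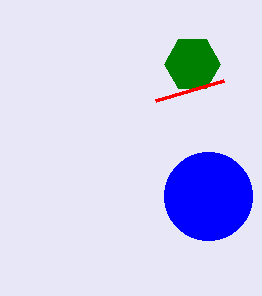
cx_1 = 192, cy_1 = 64, r_1 = 28, cx_2 = 208, cy_2 = 196, r_2 = 44, x1_3 = 224, y1_3 = 80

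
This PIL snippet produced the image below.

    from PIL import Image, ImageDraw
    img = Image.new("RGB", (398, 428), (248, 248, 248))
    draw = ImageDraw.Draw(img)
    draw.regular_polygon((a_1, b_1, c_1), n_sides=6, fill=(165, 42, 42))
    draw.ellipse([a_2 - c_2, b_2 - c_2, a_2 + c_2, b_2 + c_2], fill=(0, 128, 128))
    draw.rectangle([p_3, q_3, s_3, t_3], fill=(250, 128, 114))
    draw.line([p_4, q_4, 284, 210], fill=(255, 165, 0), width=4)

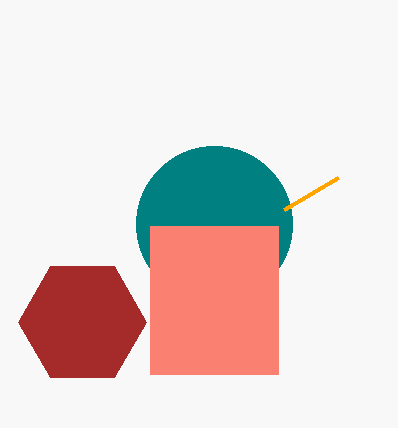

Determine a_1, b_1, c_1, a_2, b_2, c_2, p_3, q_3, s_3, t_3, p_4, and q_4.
a_1 = 82, b_1 = 322, c_1 = 64, a_2 = 214, b_2 = 224, c_2 = 78, p_3 = 150, q_3 = 226, s_3 = 278, t_3 = 374, p_4 = 338, q_4 = 178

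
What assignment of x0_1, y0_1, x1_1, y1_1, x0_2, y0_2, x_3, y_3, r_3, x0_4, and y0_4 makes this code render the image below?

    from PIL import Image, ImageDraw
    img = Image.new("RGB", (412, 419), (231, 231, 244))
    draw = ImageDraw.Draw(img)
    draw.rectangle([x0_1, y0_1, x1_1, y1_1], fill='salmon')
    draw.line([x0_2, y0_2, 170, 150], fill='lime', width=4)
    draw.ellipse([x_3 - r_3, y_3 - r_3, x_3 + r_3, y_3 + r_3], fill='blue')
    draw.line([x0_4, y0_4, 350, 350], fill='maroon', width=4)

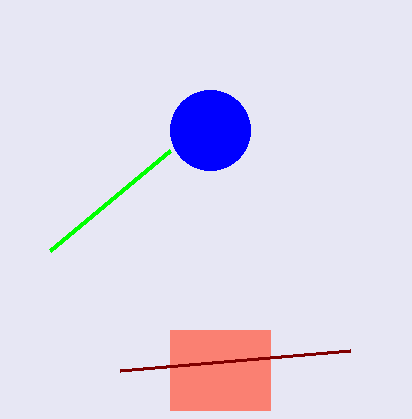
x0_1 = 170; y0_1 = 330; x1_1 = 270; y1_1 = 410; x0_2 = 50; y0_2 = 250; x_3 = 210; y_3 = 130; r_3 = 40; x0_4 = 120; y0_4 = 370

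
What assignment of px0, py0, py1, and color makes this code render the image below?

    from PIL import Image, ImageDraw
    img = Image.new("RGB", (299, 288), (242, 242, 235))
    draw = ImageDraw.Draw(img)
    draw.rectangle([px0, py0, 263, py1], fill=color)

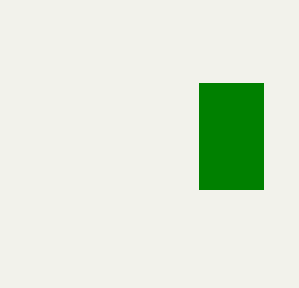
px0 = 199
py0 = 83
py1 = 189
color = 'green'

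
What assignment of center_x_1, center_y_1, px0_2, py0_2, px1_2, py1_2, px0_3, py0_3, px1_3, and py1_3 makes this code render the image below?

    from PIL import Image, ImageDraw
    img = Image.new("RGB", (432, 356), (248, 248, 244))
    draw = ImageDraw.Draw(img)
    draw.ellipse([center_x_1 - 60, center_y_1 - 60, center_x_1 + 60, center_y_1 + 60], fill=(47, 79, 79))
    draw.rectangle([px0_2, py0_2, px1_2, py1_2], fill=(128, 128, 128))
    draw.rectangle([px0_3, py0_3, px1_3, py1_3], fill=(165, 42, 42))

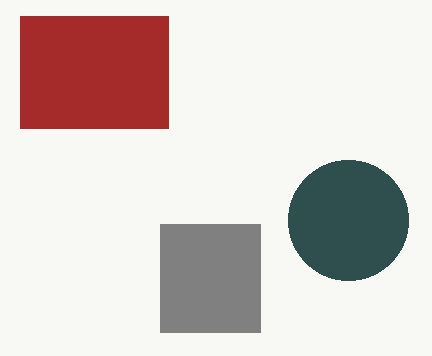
center_x_1 = 348, center_y_1 = 220, px0_2 = 160, py0_2 = 224, px1_2 = 260, py1_2 = 332, px0_3 = 20, py0_3 = 16, px1_3 = 168, py1_3 = 128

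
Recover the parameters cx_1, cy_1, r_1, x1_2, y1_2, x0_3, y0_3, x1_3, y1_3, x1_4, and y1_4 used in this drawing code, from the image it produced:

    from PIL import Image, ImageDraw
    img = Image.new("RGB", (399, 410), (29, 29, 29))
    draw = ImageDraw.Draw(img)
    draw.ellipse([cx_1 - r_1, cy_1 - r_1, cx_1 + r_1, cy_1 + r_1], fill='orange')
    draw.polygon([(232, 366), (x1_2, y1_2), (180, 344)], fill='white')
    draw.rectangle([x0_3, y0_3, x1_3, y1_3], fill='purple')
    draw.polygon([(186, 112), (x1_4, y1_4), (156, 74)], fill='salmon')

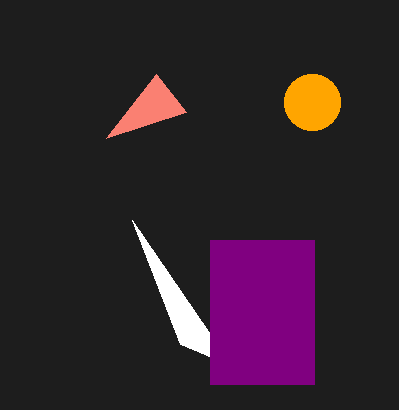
cx_1 = 312; cy_1 = 102; r_1 = 28; x1_2 = 132; y1_2 = 220; x0_3 = 210; y0_3 = 240; x1_3 = 314; y1_3 = 384; x1_4 = 106; y1_4 = 138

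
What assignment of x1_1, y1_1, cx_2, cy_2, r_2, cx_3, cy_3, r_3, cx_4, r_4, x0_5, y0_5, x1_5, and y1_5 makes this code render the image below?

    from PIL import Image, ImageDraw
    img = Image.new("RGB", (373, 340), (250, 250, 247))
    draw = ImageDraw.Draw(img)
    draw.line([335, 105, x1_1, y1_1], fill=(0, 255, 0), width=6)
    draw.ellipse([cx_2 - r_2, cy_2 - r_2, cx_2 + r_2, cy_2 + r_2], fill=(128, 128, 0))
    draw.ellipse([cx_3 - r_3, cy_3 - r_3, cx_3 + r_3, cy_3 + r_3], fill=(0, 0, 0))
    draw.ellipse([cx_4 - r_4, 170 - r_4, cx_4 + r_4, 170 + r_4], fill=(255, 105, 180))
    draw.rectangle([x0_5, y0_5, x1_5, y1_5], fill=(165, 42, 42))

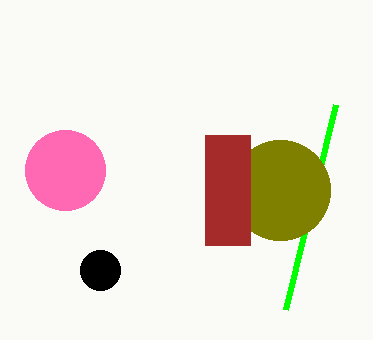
x1_1 = 285
y1_1 = 310
cx_2 = 280
cy_2 = 190
r_2 = 50
cx_3 = 100
cy_3 = 270
r_3 = 20
cx_4 = 65
r_4 = 40
x0_5 = 205
y0_5 = 135
x1_5 = 250
y1_5 = 245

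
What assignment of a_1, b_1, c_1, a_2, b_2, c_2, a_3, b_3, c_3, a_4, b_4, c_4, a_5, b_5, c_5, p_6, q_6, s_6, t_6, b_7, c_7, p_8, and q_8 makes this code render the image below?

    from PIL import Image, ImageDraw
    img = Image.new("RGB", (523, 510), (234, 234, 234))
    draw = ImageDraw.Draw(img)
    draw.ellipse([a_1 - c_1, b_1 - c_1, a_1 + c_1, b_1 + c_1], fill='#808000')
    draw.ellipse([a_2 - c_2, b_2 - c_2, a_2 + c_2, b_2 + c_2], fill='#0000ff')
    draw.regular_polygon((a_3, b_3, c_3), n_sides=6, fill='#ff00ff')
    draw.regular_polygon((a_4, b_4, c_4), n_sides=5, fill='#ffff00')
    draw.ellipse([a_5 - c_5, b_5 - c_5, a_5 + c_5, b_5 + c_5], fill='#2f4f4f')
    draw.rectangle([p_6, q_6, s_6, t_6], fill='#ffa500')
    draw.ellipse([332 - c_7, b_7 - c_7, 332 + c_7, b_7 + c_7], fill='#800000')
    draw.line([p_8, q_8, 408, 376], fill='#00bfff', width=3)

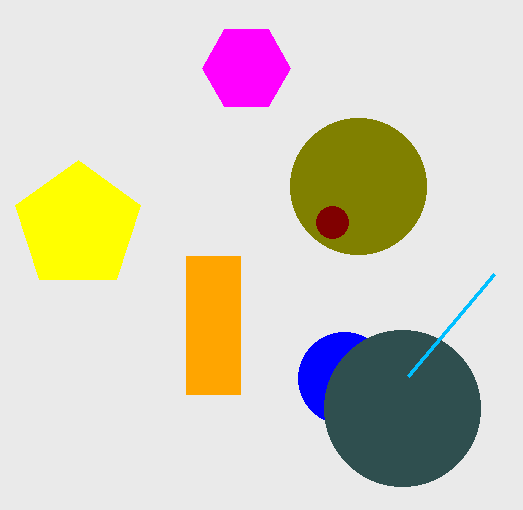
a_1 = 358
b_1 = 186
c_1 = 68
a_2 = 344
b_2 = 378
c_2 = 46
a_3 = 246
b_3 = 68
c_3 = 44
a_4 = 78
b_4 = 226
c_4 = 66
a_5 = 402
b_5 = 408
c_5 = 78
p_6 = 186
q_6 = 256
s_6 = 240
t_6 = 394
b_7 = 222
c_7 = 16
p_8 = 494
q_8 = 274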